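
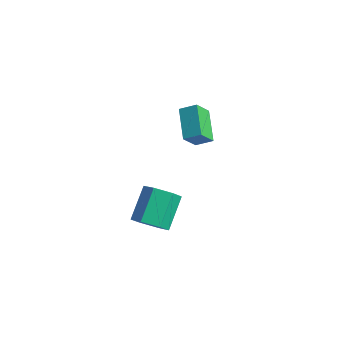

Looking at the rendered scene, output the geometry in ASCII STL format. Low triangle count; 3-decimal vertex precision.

solid 
facet normal 0.261 -0.753 -0.604
outer loop
vertex 3.043 -3.531 2.112
vertex 2.247 -3.391 1.594
vertex 3.055 -2.927 1.365
endloop
endfacet
facet normal 0.965 0.195 0.173
outer loop
vertex 3.043 -3.531 2.112
vertex 3.055 -2.927 1.365
vertex 2.53 -2.049 3.303
endloop
endfacet
facet normal 0.965 0.195 0.173
outer loop
vertex 2.53 -2.049 3.303
vertex 3.055 -2.927 1.365
vertex 2.542 -1.445 2.557
endloop
endfacet
facet normal -0.260 0.752 0.605
outer loop
vertex 2.53 -2.049 3.303
vertex 2.542 -1.445 2.557
vertex 1.733 -1.909 2.786
endloop
endfacet
facet normal 0.261 -0.752 -0.605
outer loop
vertex 3.055 -2.927 1.365
vertex 2.247 -3.391 1.594
vertex 2.259 -2.787 0.848
endloop
endfacet
facet normal 0.494 0.642 -0.586
outer loop
vertex 3.055 -2.927 1.365
vertex 2.259 -2.787 0.848
vertex 2.542 -1.445 2.557
endloop
endfacet
facet normal 0.494 0.642 -0.586
outer loop
vertex 2.542 -1.445 2.557
vertex 2.259 -2.787 0.848
vertex 1.746 -1.305 2.04
endloop
endfacet
facet normal -0.260 0.753 0.605
outer loop
vertex 2.542 -1.445 2.557
vertex 1.746 -1.305 2.04
vertex 1.733 -1.909 2.786
endloop
endfacet
facet normal 0.260 -0.752 -0.605
outer loop
vertex 2.259 -2.787 0.848
vertex 2.247 -3.391 1.594
vertex 1.45 -3.251 1.077
endloop
endfacet
facet normal -0.472 0.448 -0.760
outer loop
vertex 2.259 -2.787 0.848
vertex 1.45 -3.251 1.077
vertex 1.746 -1.305 2.04
endloop
endfacet
facet normal -0.471 0.448 -0.760
outer loop
vertex 1.746 -1.305 2.04
vertex 1.45 -3.251 1.077
vertex 0.937 -1.769 2.268
endloop
endfacet
facet normal -0.261 0.752 0.605
outer loop
vertex 1.746 -1.305 2.04
vertex 0.937 -1.769 2.268
vertex 1.733 -1.909 2.786
endloop
endfacet
facet normal 0.260 -0.752 -0.605
outer loop
vertex 1.45 -3.251 1.077
vertex 2.247 -3.391 1.594
vertex 1.438 -3.855 1.823
endloop
endfacet
facet normal -0.965 -0.195 -0.173
outer loop
vertex 1.45 -3.251 1.077
vertex 1.438 -3.855 1.823
vertex 0.937 -1.769 2.268
endloop
endfacet
facet normal -0.965 -0.195 -0.173
outer loop
vertex 0.937 -1.769 2.268
vertex 1.438 -3.855 1.823
vertex 0.925 -2.373 3.015
endloop
endfacet
facet normal -0.261 0.753 0.604
outer loop
vertex 0.937 -1.769 2.268
vertex 0.925 -2.373 3.015
vertex 1.733 -1.909 2.786
endloop
endfacet
facet normal 0.260 -0.753 -0.605
outer loop
vertex 1.438 -3.855 1.823
vertex 2.247 -3.391 1.594
vertex 2.234 -3.995 2.34
endloop
endfacet
facet normal -0.494 -0.642 0.586
outer loop
vertex 1.438 -3.855 1.823
vertex 2.234 -3.995 2.34
vertex 0.925 -2.373 3.015
endloop
endfacet
facet normal -0.494 -0.642 0.586
outer loop
vertex 0.925 -2.373 3.015
vertex 2.234 -3.995 2.34
vertex 1.721 -2.513 3.532
endloop
endfacet
facet normal -0.261 0.752 0.605
outer loop
vertex 0.925 -2.373 3.015
vertex 1.721 -2.513 3.532
vertex 1.733 -1.909 2.786
endloop
endfacet
facet normal 0.261 -0.752 -0.605
outer loop
vertex 2.234 -3.995 2.34
vertex 2.247 -3.391 1.594
vertex 3.043 -3.531 2.112
endloop
endfacet
facet normal 0.471 -0.448 0.760
outer loop
vertex 2.234 -3.995 2.34
vertex 3.043 -3.531 2.112
vertex 1.721 -2.513 3.532
endloop
endfacet
facet normal 0.472 -0.447 0.760
outer loop
vertex 1.721 -2.513 3.532
vertex 3.043 -3.531 2.112
vertex 2.53 -2.049 3.303
endloop
endfacet
facet normal -0.260 0.752 0.605
outer loop
vertex 1.721 -2.513 3.532
vertex 2.53 -2.049 3.303
vertex 1.733 -1.909 2.786
endloop
endfacet
facet normal -0.726 -0.511 -0.459
outer loop
vertex -0.205 1.738 2.926
vertex -1.513 2.88 3.723
vertex -0.121 2.584 1.852
endloop
endfacet
facet normal 0.685 -0.598 -0.417
outer loop
vertex 0.613 3.1 2.317
vertex -0.205 1.738 2.926
vertex -0.121 2.584 1.852
endloop
endfacet
facet normal -0.727 -0.511 -0.460
outer loop
vertex -0.121 2.584 1.852
vertex -1.513 2.88 3.723
vertex -1.428 3.726 2.649
endloop
endfacet
facet normal 0.062 0.618 -0.784
outer loop
vertex -1.428 3.726 2.649
vertex 0.613 3.1 2.317
vertex -0.121 2.584 1.852
endloop
endfacet
facet normal -0.062 -0.618 0.784
outer loop
vertex -0.205 1.738 2.926
vertex -0.779 3.396 4.188
vertex -1.513 2.88 3.723
endloop
endfacet
facet normal 0.685 -0.598 -0.417
outer loop
vertex 0.528 2.254 3.391
vertex -0.205 1.738 2.926
vertex 0.613 3.1 2.317
endloop
endfacet
facet normal -0.062 -0.618 0.784
outer loop
vertex 0.528 2.254 3.391
vertex -0.779 3.396 4.188
vertex -0.205 1.738 2.926
endloop
endfacet
facet normal -0.685 0.598 0.417
outer loop
vertex -1.513 2.88 3.723
vertex -0.779 3.396 4.188
vertex -1.428 3.726 2.649
endloop
endfacet
facet normal 0.062 0.618 -0.784
outer loop
vertex -0.695 4.242 3.114
vertex 0.613 3.1 2.317
vertex -1.428 3.726 2.649
endloop
endfacet
facet normal -0.685 0.597 0.417
outer loop
vertex -1.428 3.726 2.649
vertex -0.779 3.396 4.188
vertex -0.695 4.242 3.114
endloop
endfacet
facet normal 0.726 0.511 0.460
outer loop
vertex -0.695 4.242 3.114
vertex 0.528 2.254 3.391
vertex 0.613 3.1 2.317
endloop
endfacet
facet normal 0.727 0.511 0.459
outer loop
vertex -0.779 3.396 4.188
vertex 0.528 2.254 3.391
vertex -0.695 4.242 3.114
endloop
endfacet

endsolid


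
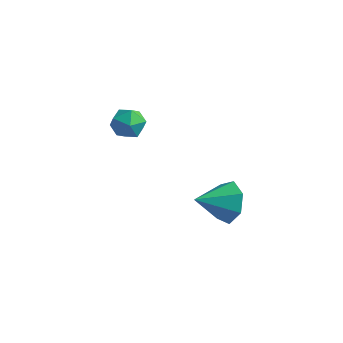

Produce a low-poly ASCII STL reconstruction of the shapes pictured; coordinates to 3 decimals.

solid 
facet normal -0.955 0.272 -0.119
outer loop
vertex -1.843 -0.323 -0.853
vertex -2.047 -0.987 -0.733
vertex -1.985 -0.535 -0.196
endloop
endfacet
facet normal -0.567 0.812 0.139
outer loop
vertex -1.843 -0.323 -0.853
vertex -1.985 -0.535 -0.196
vertex -1.427 -0.124 -0.32
endloop
endfacet
facet normal -0.039 0.946 -0.323
outer loop
vertex -1.843 -0.323 -0.853
vertex -1.427 -0.124 -0.32
vertex -1.143 -0.322 -0.934
endloop
endfacet
facet normal -0.101 0.487 -0.868
outer loop
vertex -1.843 -0.323 -0.853
vertex -1.143 -0.322 -0.934
vertex -1.526 -0.856 -1.189
endloop
endfacet
facet normal -0.667 0.071 -0.742
outer loop
vertex -1.843 -0.323 -0.853
vertex -1.526 -0.856 -1.189
vertex -2.047 -0.987 -0.733
endloop
endfacet
facet normal -0.274 0.599 0.753
outer loop
vertex -1.427 -0.124 -0.32
vertex -1.985 -0.535 -0.196
vertex -1.374 -0.664 0.129
endloop
endfacet
facet normal -0.901 -0.275 0.335
outer loop
vertex -1.985 -0.535 -0.196
vertex -2.047 -0.987 -0.733
vertex -1.757 -1.198 -0.126
endloop
endfacet
facet normal -0.436 -0.600 -0.671
outer loop
vertex -2.047 -0.987 -0.733
vertex -1.526 -0.856 -1.189
vertex -1.473 -1.396 -0.74
endloop
endfacet
facet normal 0.480 0.073 -0.874
outer loop
vertex -1.526 -0.856 -1.189
vertex -1.143 -0.322 -0.934
vertex -0.915 -0.985 -0.864
endloop
endfacet
facet normal 0.580 0.814 0.006
outer loop
vertex -1.143 -0.322 -0.934
vertex -1.427 -0.124 -0.32
vertex -0.853 -0.533 -0.327
endloop
endfacet
facet normal 0.101 -0.487 0.868
outer loop
vertex -1.057 -1.197 -0.207
vertex -1.374 -0.664 0.129
vertex -1.757 -1.198 -0.126
endloop
endfacet
facet normal 0.039 -0.946 0.323
outer loop
vertex -1.057 -1.197 -0.207
vertex -1.757 -1.198 -0.126
vertex -1.473 -1.396 -0.74
endloop
endfacet
facet normal 0.567 -0.812 -0.139
outer loop
vertex -1.057 -1.197 -0.207
vertex -1.473 -1.396 -0.74
vertex -0.915 -0.985 -0.864
endloop
endfacet
facet normal 0.955 -0.272 0.119
outer loop
vertex -1.057 -1.197 -0.207
vertex -0.915 -0.985 -0.864
vertex -0.853 -0.533 -0.327
endloop
endfacet
facet normal 0.667 -0.071 0.742
outer loop
vertex -1.057 -1.197 -0.207
vertex -0.853 -0.533 -0.327
vertex -1.374 -0.664 0.129
endloop
endfacet
facet normal -0.480 -0.073 0.874
outer loop
vertex -1.757 -1.198 -0.126
vertex -1.374 -0.664 0.129
vertex -1.985 -0.535 -0.196
endloop
endfacet
facet normal -0.580 -0.814 -0.006
outer loop
vertex -1.473 -1.396 -0.74
vertex -1.757 -1.198 -0.126
vertex -2.047 -0.987 -0.733
endloop
endfacet
facet normal 0.274 -0.599 -0.753
outer loop
vertex -0.915 -0.985 -0.864
vertex -1.473 -1.396 -0.74
vertex -1.526 -0.856 -1.189
endloop
endfacet
facet normal 0.901 0.275 -0.335
outer loop
vertex -0.853 -0.533 -0.327
vertex -0.915 -0.985 -0.864
vertex -1.143 -0.322 -0.934
endloop
endfacet
facet normal 0.436 0.600 0.671
outer loop
vertex -1.374 -0.664 0.129
vertex -0.853 -0.533 -0.327
vertex -1.427 -0.124 -0.32
endloop
endfacet
facet normal 0.483 0.769 -0.418
outer loop
vertex 3.331 -1.038 -1.815
vertex 2.789 -1.067 -2.494
vertex 2.708 -0.615 -1.756
endloop
endfacet
facet normal 0.014 -0.118 0.993
outer loop
vertex 3.331 -1.038 -1.815
vertex 2.708 -0.615 -1.756
vertex 2.131 -2.113 -1.926
endloop
endfacet
facet normal 0.483 0.769 -0.418
outer loop
vertex 2.708 -0.615 -1.756
vertex 2.789 -1.067 -2.494
vertex 2.146 -0.532 -2.253
endloop
endfacet
facet normal -0.640 0.161 0.751
outer loop
vertex 2.708 -0.615 -1.756
vertex 2.146 -0.532 -2.253
vertex 2.131 -2.113 -1.926
endloop
endfacet
facet normal 0.483 0.769 -0.418
outer loop
vertex 2.146 -0.532 -2.253
vertex 2.789 -1.067 -2.494
vertex 2.068 -0.852 -2.932
endloop
endfacet
facet normal -0.995 0.030 0.100
outer loop
vertex 2.146 -0.532 -2.253
vertex 2.068 -0.852 -2.932
vertex 2.131 -2.113 -1.926
endloop
endfacet
facet normal 0.483 0.769 -0.418
outer loop
vertex 2.068 -0.852 -2.932
vertex 2.789 -1.067 -2.494
vertex 2.532 -1.334 -3.282
endloop
endfacet
facet normal -0.782 -0.412 -0.468
outer loop
vertex 2.068 -0.852 -2.932
vertex 2.532 -1.334 -3.282
vertex 2.131 -2.113 -1.926
endloop
endfacet
facet normal 0.483 0.769 -0.418
outer loop
vertex 2.532 -1.334 -3.282
vertex 2.789 -1.067 -2.494
vertex 3.19 -1.615 -3.038
endloop
endfacet
facet normal -0.161 -0.834 -0.527
outer loop
vertex 2.532 -1.334 -3.282
vertex 3.19 -1.615 -3.038
vertex 2.131 -2.113 -1.926
endloop
endfacet
facet normal 0.483 0.769 -0.418
outer loop
vertex 3.19 -1.615 -3.038
vertex 2.789 -1.067 -2.494
vertex 3.545 -1.483 -2.385
endloop
endfacet
facet normal 0.398 -0.917 -0.031
outer loop
vertex 3.19 -1.615 -3.038
vertex 3.545 -1.483 -2.385
vertex 2.131 -2.113 -1.926
endloop
endfacet
facet normal 0.483 0.769 -0.419
outer loop
vertex 3.545 -1.483 -2.385
vertex 2.789 -1.067 -2.494
vertex 3.331 -1.038 -1.815
endloop
endfacet
facet normal 0.476 -0.598 0.645
outer loop
vertex 3.545 -1.483 -2.385
vertex 3.331 -1.038 -1.815
vertex 2.131 -2.113 -1.926
endloop
endfacet

endsolid


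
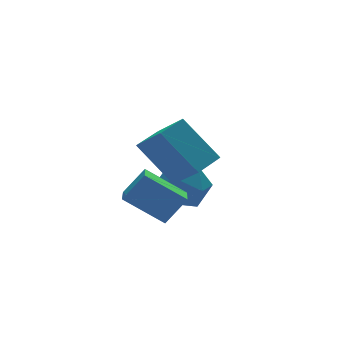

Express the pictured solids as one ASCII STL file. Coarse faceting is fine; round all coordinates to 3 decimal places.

solid 
facet normal -0.895 -0.398 -0.200
outer loop
vertex -1.622 -1.029 1.83
vertex -1.945 0.22 0.786
vertex -0.752 -2.166 0.2
endloop
endfacet
facet normal 0.195 -0.753 0.629
outer loop
vertex 0.385 -1.66 0.454
vertex -1.622 -1.029 1.83
vertex -0.752 -2.166 0.2
endloop
endfacet
facet normal -0.895 -0.398 -0.200
outer loop
vertex -0.752 -2.166 0.2
vertex -1.945 0.22 0.786
vertex -1.075 -0.917 -0.844
endloop
endfacet
facet normal 0.401 -0.524 -0.751
outer loop
vertex -1.075 -0.917 -0.844
vertex 0.385 -1.66 0.454
vertex -0.752 -2.166 0.2
endloop
endfacet
facet normal -0.401 0.524 0.751
outer loop
vertex -1.622 -1.029 1.83
vertex -0.808 0.726 1.04
vertex -1.945 0.22 0.786
endloop
endfacet
facet normal 0.195 -0.753 0.629
outer loop
vertex -0.485 -0.523 2.084
vertex -1.622 -1.029 1.83
vertex 0.385 -1.66 0.454
endloop
endfacet
facet normal -0.401 0.524 0.751
outer loop
vertex -0.485 -0.523 2.084
vertex -0.808 0.726 1.04
vertex -1.622 -1.029 1.83
endloop
endfacet
facet normal -0.195 0.753 -0.629
outer loop
vertex -1.945 0.22 0.786
vertex -0.808 0.726 1.04
vertex -1.075 -0.917 -0.844
endloop
endfacet
facet normal 0.401 -0.524 -0.751
outer loop
vertex 0.062 -0.411 -0.59
vertex 0.385 -1.66 0.454
vertex -1.075 -0.917 -0.844
endloop
endfacet
facet normal -0.195 0.753 -0.629
outer loop
vertex -1.075 -0.917 -0.844
vertex -0.808 0.726 1.04
vertex 0.062 -0.411 -0.59
endloop
endfacet
facet normal 0.895 0.398 0.200
outer loop
vertex 0.062 -0.411 -0.59
vertex -0.485 -0.523 2.084
vertex 0.385 -1.66 0.454
endloop
endfacet
facet normal 0.895 0.398 0.200
outer loop
vertex -0.808 0.726 1.04
vertex -0.485 -0.523 2.084
vertex 0.062 -0.411 -0.59
endloop
endfacet
facet normal -0.620 0.087 -0.780
outer loop
vertex -2.43 0.406 -1.879
vertex -1.745 1.716 -2.277
vertex -1.212 -0.558 -2.956
endloop
endfacet
facet normal -0.448 -0.856 0.260
outer loop
vertex -0.375 -0.676 -1.903
vertex -2.43 0.406 -1.879
vertex -1.212 -0.558 -2.956
endloop
endfacet
facet normal -0.620 0.087 -0.780
outer loop
vertex -1.212 -0.558 -2.956
vertex -1.745 1.716 -2.277
vertex -0.527 0.752 -3.354
endloop
endfacet
facet normal 0.645 -0.510 -0.570
outer loop
vertex -0.527 0.752 -3.354
vertex -0.375 -0.676 -1.903
vertex -1.212 -0.558 -2.956
endloop
endfacet
facet normal -0.645 0.510 0.570
outer loop
vertex -2.43 0.406 -1.879
vertex -0.908 1.598 -1.224
vertex -1.745 1.716 -2.277
endloop
endfacet
facet normal -0.448 -0.856 0.260
outer loop
vertex -1.593 0.288 -0.826
vertex -2.43 0.406 -1.879
vertex -0.375 -0.676 -1.903
endloop
endfacet
facet normal -0.645 0.510 0.570
outer loop
vertex -1.593 0.288 -0.826
vertex -0.908 1.598 -1.224
vertex -2.43 0.406 -1.879
endloop
endfacet
facet normal 0.448 0.856 -0.260
outer loop
vertex -1.745 1.716 -2.277
vertex -0.908 1.598 -1.224
vertex -0.527 0.752 -3.354
endloop
endfacet
facet normal 0.645 -0.510 -0.570
outer loop
vertex 0.31 0.634 -2.301
vertex -0.375 -0.676 -1.903
vertex -0.527 0.752 -3.354
endloop
endfacet
facet normal 0.448 0.856 -0.260
outer loop
vertex -0.527 0.752 -3.354
vertex -0.908 1.598 -1.224
vertex 0.31 0.634 -2.301
endloop
endfacet
facet normal 0.620 -0.087 0.780
outer loop
vertex 0.31 0.634 -2.301
vertex -1.593 0.288 -0.826
vertex -0.375 -0.676 -1.903
endloop
endfacet
facet normal 0.620 -0.087 0.780
outer loop
vertex -0.908 1.598 -1.224
vertex -1.593 0.288 -0.826
vertex 0.31 0.634 -2.301
endloop
endfacet
facet normal -0.742 0.130 0.657
outer loop
vertex 0.098 2.888 -2.918
vertex 0.555 2.019 -2.23
vertex 0.899 3.155 -2.066
endloop
endfacet
facet normal -0.590 0.740 0.322
outer loop
vertex 0.098 2.888 -2.918
vertex 0.899 3.155 -2.066
vertex 0.97 3.68 -3.142
endloop
endfacet
facet normal -0.674 0.634 -0.380
outer loop
vertex 0.098 2.888 -2.918
vertex 0.97 3.68 -3.142
vertex 0.671 2.867 -3.97
endloop
endfacet
facet normal -0.878 -0.042 -0.477
outer loop
vertex 0.098 2.888 -2.918
vertex 0.671 2.867 -3.97
vertex 0.414 1.841 -3.407
endloop
endfacet
facet normal -0.921 -0.354 0.164
outer loop
vertex 0.098 2.888 -2.918
vertex 0.414 1.841 -3.407
vertex 0.555 2.019 -2.23
endloop
endfacet
facet normal 0.098 0.892 0.442
outer loop
vertex 0.97 3.68 -3.142
vertex 0.899 3.155 -2.066
vertex 1.966 3.299 -2.593
endloop
endfacet
facet normal -0.149 -0.097 0.984
outer loop
vertex 0.899 3.155 -2.066
vertex 0.555 2.019 -2.23
vertex 1.709 2.273 -2.03
endloop
endfacet
facet normal -0.439 -0.879 0.186
outer loop
vertex 0.555 2.019 -2.23
vertex 0.414 1.841 -3.407
vertex 1.41 1.46 -2.858
endloop
endfacet
facet normal -0.370 -0.374 -0.851
outer loop
vertex 0.414 1.841 -3.407
vertex 0.671 2.867 -3.97
vertex 1.481 1.985 -3.934
endloop
endfacet
facet normal -0.038 0.720 -0.693
outer loop
vertex 0.671 2.867 -3.97
vertex 0.97 3.68 -3.142
vertex 1.825 3.121 -3.77
endloop
endfacet
facet normal 0.878 0.042 0.477
outer loop
vertex 2.282 2.252 -3.082
vertex 1.966 3.299 -2.593
vertex 1.709 2.273 -2.03
endloop
endfacet
facet normal 0.674 -0.634 0.380
outer loop
vertex 2.282 2.252 -3.082
vertex 1.709 2.273 -2.03
vertex 1.41 1.46 -2.858
endloop
endfacet
facet normal 0.590 -0.740 -0.322
outer loop
vertex 2.282 2.252 -3.082
vertex 1.41 1.46 -2.858
vertex 1.481 1.985 -3.934
endloop
endfacet
facet normal 0.742 -0.130 -0.657
outer loop
vertex 2.282 2.252 -3.082
vertex 1.481 1.985 -3.934
vertex 1.825 3.121 -3.77
endloop
endfacet
facet normal 0.921 0.354 -0.164
outer loop
vertex 2.282 2.252 -3.082
vertex 1.825 3.121 -3.77
vertex 1.966 3.299 -2.593
endloop
endfacet
facet normal 0.370 0.374 0.851
outer loop
vertex 1.709 2.273 -2.03
vertex 1.966 3.299 -2.593
vertex 0.899 3.155 -2.066
endloop
endfacet
facet normal 0.038 -0.720 0.693
outer loop
vertex 1.41 1.46 -2.858
vertex 1.709 2.273 -2.03
vertex 0.555 2.019 -2.23
endloop
endfacet
facet normal -0.098 -0.892 -0.442
outer loop
vertex 1.481 1.985 -3.934
vertex 1.41 1.46 -2.858
vertex 0.414 1.841 -3.407
endloop
endfacet
facet normal 0.149 0.097 -0.984
outer loop
vertex 1.825 3.121 -3.77
vertex 1.481 1.985 -3.934
vertex 0.671 2.867 -3.97
endloop
endfacet
facet normal 0.439 0.879 -0.186
outer loop
vertex 1.966 3.299 -2.593
vertex 1.825 3.121 -3.77
vertex 0.97 3.68 -3.142
endloop
endfacet

endsolid


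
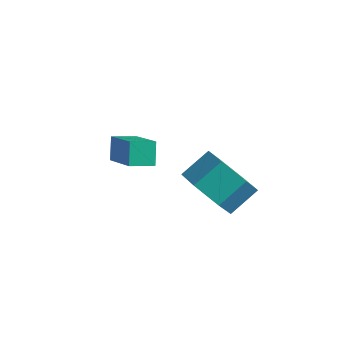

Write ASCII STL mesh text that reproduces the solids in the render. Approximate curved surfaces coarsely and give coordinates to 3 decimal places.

solid 
facet normal -0.244 -0.788 -0.565
outer loop
vertex 0.569 1.858 3.226
vertex -0.269 2.311 2.957
vertex 0.555 2.438 2.424
endloop
endfacet
facet normal 0.970 -0.190 -0.154
outer loop
vertex 0.569 1.858 3.226
vertex 0.555 2.438 2.424
vertex 0.847 2.755 3.871
endloop
endfacet
facet normal 0.970 -0.191 -0.154
outer loop
vertex 0.847 2.755 3.871
vertex 0.555 2.438 2.424
vertex 0.834 3.336 3.07
endloop
endfacet
facet normal 0.245 0.787 0.567
outer loop
vertex 0.847 2.755 3.871
vertex 0.834 3.336 3.07
vertex 0.009 3.209 3.603
endloop
endfacet
facet normal -0.245 -0.787 -0.566
outer loop
vertex 0.555 2.438 2.424
vertex -0.269 2.311 2.957
vertex -0.283 2.892 2.156
endloop
endfacet
facet normal 0.473 0.413 -0.778
outer loop
vertex 0.555 2.438 2.424
vertex -0.283 2.892 2.156
vertex 0.834 3.336 3.07
endloop
endfacet
facet normal 0.473 0.413 -0.778
outer loop
vertex 0.834 3.336 3.07
vertex -0.283 2.892 2.156
vertex -0.004 3.789 2.801
endloop
endfacet
facet normal 0.244 0.788 0.566
outer loop
vertex 0.834 3.336 3.07
vertex -0.004 3.789 2.801
vertex 0.009 3.209 3.603
endloop
endfacet
facet normal -0.245 -0.787 -0.566
outer loop
vertex -0.283 2.892 2.156
vertex -0.269 2.311 2.957
vertex -1.107 2.765 2.689
endloop
endfacet
facet normal -0.497 0.603 -0.624
outer loop
vertex -0.283 2.892 2.156
vertex -1.107 2.765 2.689
vertex -0.004 3.789 2.801
endloop
endfacet
facet normal -0.496 0.603 -0.625
outer loop
vertex -0.004 3.789 2.801
vertex -1.107 2.765 2.689
vertex -0.829 3.662 3.334
endloop
endfacet
facet normal 0.244 0.788 0.566
outer loop
vertex -0.004 3.789 2.801
vertex -0.829 3.662 3.334
vertex 0.009 3.209 3.603
endloop
endfacet
facet normal -0.245 -0.787 -0.567
outer loop
vertex -1.107 2.765 2.689
vertex -0.269 2.311 2.957
vertex -1.094 2.184 3.49
endloop
endfacet
facet normal -0.970 0.190 0.154
outer loop
vertex -1.107 2.765 2.689
vertex -1.094 2.184 3.49
vertex -0.829 3.662 3.334
endloop
endfacet
facet normal -0.970 0.190 0.154
outer loop
vertex -0.829 3.662 3.334
vertex -1.094 2.184 3.49
vertex -0.815 3.082 4.136
endloop
endfacet
facet normal 0.244 0.788 0.565
outer loop
vertex -0.829 3.662 3.334
vertex -0.815 3.082 4.136
vertex 0.009 3.209 3.603
endloop
endfacet
facet normal -0.244 -0.788 -0.566
outer loop
vertex -1.094 2.184 3.49
vertex -0.269 2.311 2.957
vertex -0.256 1.731 3.759
endloop
endfacet
facet normal -0.473 -0.413 0.778
outer loop
vertex -1.094 2.184 3.49
vertex -0.256 1.731 3.759
vertex -0.815 3.082 4.136
endloop
endfacet
facet normal -0.473 -0.413 0.779
outer loop
vertex -0.815 3.082 4.136
vertex -0.256 1.731 3.759
vertex 0.023 2.628 4.404
endloop
endfacet
facet normal 0.245 0.787 0.566
outer loop
vertex -0.815 3.082 4.136
vertex 0.023 2.628 4.404
vertex 0.009 3.209 3.603
endloop
endfacet
facet normal -0.244 -0.788 -0.566
outer loop
vertex -0.256 1.731 3.759
vertex -0.269 2.311 2.957
vertex 0.569 1.858 3.226
endloop
endfacet
facet normal 0.496 -0.603 0.624
outer loop
vertex -0.256 1.731 3.759
vertex 0.569 1.858 3.226
vertex 0.023 2.628 4.404
endloop
endfacet
facet normal 0.497 -0.603 0.624
outer loop
vertex 0.023 2.628 4.404
vertex 0.569 1.858 3.226
vertex 0.847 2.755 3.871
endloop
endfacet
facet normal 0.245 0.787 0.566
outer loop
vertex 0.023 2.628 4.404
vertex 0.847 2.755 3.871
vertex 0.009 3.209 3.603
endloop
endfacet
facet normal -0.755 0.392 -0.525
outer loop
vertex -4.096 2.473 3.43
vertex -3.642 3.123 3.263
vertex -3.803 2.086 2.72
endloop
endfacet
facet normal -0.560 -0.802 0.206
outer loop
vertex -2.398 1.357 3.697
vertex -4.096 2.473 3.43
vertex -3.803 2.086 2.72
endloop
endfacet
facet normal -0.755 0.392 -0.525
outer loop
vertex -3.803 2.086 2.72
vertex -3.642 3.123 3.263
vertex -3.349 2.736 2.553
endloop
endfacet
facet normal 0.341 -0.450 -0.826
outer loop
vertex -3.349 2.736 2.553
vertex -2.398 1.357 3.697
vertex -3.803 2.086 2.72
endloop
endfacet
facet normal -0.341 0.450 0.826
outer loop
vertex -4.096 2.473 3.43
vertex -2.237 2.394 4.24
vertex -3.642 3.123 3.263
endloop
endfacet
facet normal -0.560 -0.802 0.206
outer loop
vertex -2.691 1.744 4.407
vertex -4.096 2.473 3.43
vertex -2.398 1.357 3.697
endloop
endfacet
facet normal -0.341 0.450 0.826
outer loop
vertex -2.691 1.744 4.407
vertex -2.237 2.394 4.24
vertex -4.096 2.473 3.43
endloop
endfacet
facet normal 0.560 0.802 -0.206
outer loop
vertex -3.642 3.123 3.263
vertex -2.237 2.394 4.24
vertex -3.349 2.736 2.553
endloop
endfacet
facet normal 0.341 -0.450 -0.826
outer loop
vertex -1.944 2.007 3.53
vertex -2.398 1.357 3.697
vertex -3.349 2.736 2.553
endloop
endfacet
facet normal 0.560 0.802 -0.206
outer loop
vertex -3.349 2.736 2.553
vertex -2.237 2.394 4.24
vertex -1.944 2.007 3.53
endloop
endfacet
facet normal 0.755 -0.392 0.525
outer loop
vertex -1.944 2.007 3.53
vertex -2.691 1.744 4.407
vertex -2.398 1.357 3.697
endloop
endfacet
facet normal 0.755 -0.392 0.525
outer loop
vertex -2.237 2.394 4.24
vertex -2.691 1.744 4.407
vertex -1.944 2.007 3.53
endloop
endfacet

endsolid


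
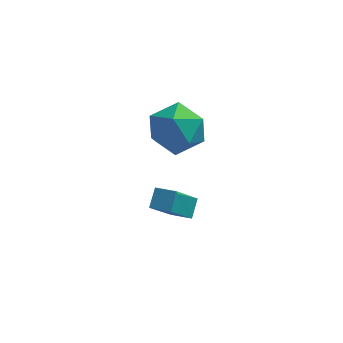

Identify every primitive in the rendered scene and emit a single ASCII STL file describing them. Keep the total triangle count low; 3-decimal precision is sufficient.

solid 
facet normal -0.922 0.378 -0.079
outer loop
vertex -0.901 -0.749 0.022
vertex -1.266 -1.754 -0.52
vertex -1.33 -1.66 0.673
endloop
endfacet
facet normal -0.591 0.634 0.498
outer loop
vertex -0.901 -0.749 0.022
vertex -1.33 -1.66 0.673
vertex -0.365 -1.056 1.049
endloop
endfacet
facet normal 0.008 0.959 0.283
outer loop
vertex -0.901 -0.749 0.022
vertex -0.365 -1.056 1.049
vertex 0.295 -0.778 0.088
endloop
endfacet
facet normal 0.045 0.903 -0.427
outer loop
vertex -0.901 -0.749 0.022
vertex 0.295 -0.778 0.088
vertex -0.262 -1.209 -0.882
endloop
endfacet
facet normal -0.530 0.544 -0.651
outer loop
vertex -0.901 -0.749 0.022
vertex -0.262 -1.209 -0.882
vertex -1.266 -1.754 -0.52
endloop
endfacet
facet normal -0.406 0.082 0.910
outer loop
vertex -0.365 -1.056 1.049
vertex -1.33 -1.66 0.673
vertex -0.398 -2.251 1.142
endloop
endfacet
facet normal -0.942 -0.334 -0.024
outer loop
vertex -1.33 -1.66 0.673
vertex -1.266 -1.754 -0.52
vertex -0.955 -2.682 0.172
endloop
endfacet
facet normal -0.307 -0.065 -0.950
outer loop
vertex -1.266 -1.754 -0.52
vertex -0.262 -1.209 -0.882
vertex -0.295 -2.404 -0.789
endloop
endfacet
facet normal 0.623 0.517 -0.587
outer loop
vertex -0.262 -1.209 -0.882
vertex 0.295 -0.778 0.088
vertex 0.67 -1.8 -0.413
endloop
endfacet
facet normal 0.562 0.607 0.562
outer loop
vertex 0.295 -0.778 0.088
vertex -0.365 -1.056 1.049
vertex 0.606 -1.706 0.78
endloop
endfacet
facet normal -0.045 -0.903 0.427
outer loop
vertex 0.241 -2.711 0.238
vertex -0.398 -2.251 1.142
vertex -0.955 -2.682 0.172
endloop
endfacet
facet normal -0.008 -0.959 -0.283
outer loop
vertex 0.241 -2.711 0.238
vertex -0.955 -2.682 0.172
vertex -0.295 -2.404 -0.789
endloop
endfacet
facet normal 0.591 -0.634 -0.498
outer loop
vertex 0.241 -2.711 0.238
vertex -0.295 -2.404 -0.789
vertex 0.67 -1.8 -0.413
endloop
endfacet
facet normal 0.922 -0.378 0.079
outer loop
vertex 0.241 -2.711 0.238
vertex 0.67 -1.8 -0.413
vertex 0.606 -1.706 0.78
endloop
endfacet
facet normal 0.530 -0.544 0.651
outer loop
vertex 0.241 -2.711 0.238
vertex 0.606 -1.706 0.78
vertex -0.398 -2.251 1.142
endloop
endfacet
facet normal -0.623 -0.517 0.587
outer loop
vertex -0.955 -2.682 0.172
vertex -0.398 -2.251 1.142
vertex -1.33 -1.66 0.673
endloop
endfacet
facet normal -0.562 -0.607 -0.562
outer loop
vertex -0.295 -2.404 -0.789
vertex -0.955 -2.682 0.172
vertex -1.266 -1.754 -0.52
endloop
endfacet
facet normal 0.406 -0.082 -0.910
outer loop
vertex 0.67 -1.8 -0.413
vertex -0.295 -2.404 -0.789
vertex -0.262 -1.209 -0.882
endloop
endfacet
facet normal 0.942 0.334 0.024
outer loop
vertex 0.606 -1.706 0.78
vertex 0.67 -1.8 -0.413
vertex 0.295 -0.778 0.088
endloop
endfacet
facet normal 0.307 0.065 0.950
outer loop
vertex -0.398 -2.251 1.142
vertex 0.606 -1.706 0.78
vertex -0.365 -1.056 1.049
endloop
endfacet
facet normal -0.930 0.316 -0.186
outer loop
vertex -1.063 -2.244 -2.992
vertex -0.427 -1.195 -4.39
vertex -1.181 -2.923 -3.555
endloop
endfacet
facet normal -0.342 -0.564 0.752
outer loop
vertex -0.353 -3.205 -3.39
vertex -1.063 -2.244 -2.992
vertex -1.181 -2.923 -3.555
endloop
endfacet
facet normal -0.930 0.316 -0.186
outer loop
vertex -1.181 -2.923 -3.555
vertex -0.427 -1.195 -4.39
vertex -0.545 -1.874 -4.953
endloop
endfacet
facet normal -0.134 -0.763 -0.633
outer loop
vertex -0.545 -1.874 -4.953
vertex -0.353 -3.205 -3.39
vertex -1.181 -2.923 -3.555
endloop
endfacet
facet normal 0.134 0.763 0.633
outer loop
vertex -1.063 -2.244 -2.992
vertex 0.401 -1.477 -4.225
vertex -0.427 -1.195 -4.39
endloop
endfacet
facet normal -0.342 -0.564 0.752
outer loop
vertex -0.235 -2.526 -2.827
vertex -1.063 -2.244 -2.992
vertex -0.353 -3.205 -3.39
endloop
endfacet
facet normal 0.134 0.763 0.633
outer loop
vertex -0.235 -2.526 -2.827
vertex 0.401 -1.477 -4.225
vertex -1.063 -2.244 -2.992
endloop
endfacet
facet normal 0.342 0.564 -0.752
outer loop
vertex -0.427 -1.195 -4.39
vertex 0.401 -1.477 -4.225
vertex -0.545 -1.874 -4.953
endloop
endfacet
facet normal -0.134 -0.763 -0.633
outer loop
vertex 0.283 -2.156 -4.788
vertex -0.353 -3.205 -3.39
vertex -0.545 -1.874 -4.953
endloop
endfacet
facet normal 0.342 0.564 -0.752
outer loop
vertex -0.545 -1.874 -4.953
vertex 0.401 -1.477 -4.225
vertex 0.283 -2.156 -4.788
endloop
endfacet
facet normal 0.930 -0.316 0.186
outer loop
vertex 0.283 -2.156 -4.788
vertex -0.235 -2.526 -2.827
vertex -0.353 -3.205 -3.39
endloop
endfacet
facet normal 0.930 -0.316 0.186
outer loop
vertex 0.401 -1.477 -4.225
vertex -0.235 -2.526 -2.827
vertex 0.283 -2.156 -4.788
endloop
endfacet

endsolid


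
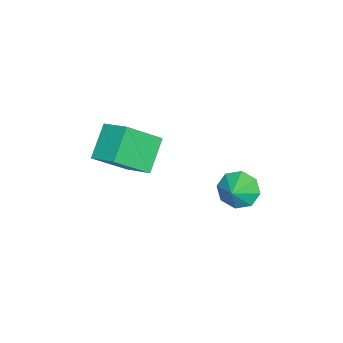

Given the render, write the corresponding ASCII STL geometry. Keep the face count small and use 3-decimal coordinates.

solid 
facet normal -0.842 -0.047 -0.538
outer loop
vertex 1.517 0.562 -3.121
vertex 1.103 1.194 -2.529
vertex 1.616 1.257 -3.337
endloop
endfacet
facet normal 0.934 -0.220 -0.281
outer loop
vertex 1.517 0.562 -3.121
vertex 1.616 1.257 -3.337
vertex 2.037 1.246 -1.931
endloop
endfacet
facet normal -0.842 -0.048 -0.538
outer loop
vertex 1.616 1.257 -3.337
vertex 1.103 1.194 -2.529
vertex 1.414 1.915 -3.08
endloop
endfacet
facet normal 0.889 0.376 -0.263
outer loop
vertex 1.616 1.257 -3.337
vertex 1.414 1.915 -3.08
vertex 2.037 1.246 -1.931
endloop
endfacet
facet normal -0.842 -0.048 -0.538
outer loop
vertex 1.414 1.915 -3.08
vertex 1.103 1.194 -2.529
vertex 1.03 2.15 -2.5
endloop
endfacet
facet normal 0.630 0.769 0.106
outer loop
vertex 1.414 1.915 -3.08
vertex 1.03 2.15 -2.5
vertex 2.037 1.246 -1.931
endloop
endfacet
facet normal -0.842 -0.048 -0.538
outer loop
vertex 1.03 2.15 -2.5
vertex 1.103 1.194 -2.529
vertex 0.688 1.825 -1.936
endloop
endfacet
facet normal 0.311 0.730 0.609
outer loop
vertex 1.03 2.15 -2.5
vertex 0.688 1.825 -1.936
vertex 2.037 1.246 -1.931
endloop
endfacet
facet normal -0.842 -0.048 -0.538
outer loop
vertex 0.688 1.825 -1.936
vertex 1.103 1.194 -2.529
vertex 0.59 1.13 -1.72
endloop
endfacet
facet normal 0.117 0.280 0.953
outer loop
vertex 0.688 1.825 -1.936
vertex 0.59 1.13 -1.72
vertex 2.037 1.246 -1.931
endloop
endfacet
facet normal -0.842 -0.047 -0.538
outer loop
vertex 0.59 1.13 -1.72
vertex 1.103 1.194 -2.529
vertex 0.791 0.472 -1.977
endloop
endfacet
facet normal 0.162 -0.316 0.935
outer loop
vertex 0.59 1.13 -1.72
vertex 0.791 0.472 -1.977
vertex 2.037 1.246 -1.931
endloop
endfacet
facet normal -0.841 -0.048 -0.538
outer loop
vertex 0.791 0.472 -1.977
vertex 1.103 1.194 -2.529
vertex 1.176 0.237 -2.558
endloop
endfacet
facet normal 0.420 -0.710 0.565
outer loop
vertex 0.791 0.472 -1.977
vertex 1.176 0.237 -2.558
vertex 2.037 1.246 -1.931
endloop
endfacet
facet normal -0.842 -0.048 -0.538
outer loop
vertex 1.176 0.237 -2.558
vertex 1.103 1.194 -2.529
vertex 1.517 0.562 -3.121
endloop
endfacet
facet normal 0.740 -0.670 0.062
outer loop
vertex 1.176 0.237 -2.558
vertex 1.517 0.562 -3.121
vertex 2.037 1.246 -1.931
endloop
endfacet
facet normal -0.527 0.566 -0.634
outer loop
vertex 0.259 -3.736 -1.308
vertex 0.809 -2.409 -0.581
vertex 1.674 -3.697 -2.451
endloop
endfacet
facet normal -0.342 -0.824 -0.451
outer loop
vertex 2.751 -4.851 -1.159
vertex 0.259 -3.736 -1.308
vertex 1.674 -3.697 -2.451
endloop
endfacet
facet normal -0.528 0.565 -0.634
outer loop
vertex 1.674 -3.697 -2.451
vertex 0.809 -2.409 -0.581
vertex 2.224 -2.369 -1.725
endloop
endfacet
facet normal 0.777 0.022 -0.629
outer loop
vertex 2.224 -2.369 -1.725
vertex 2.751 -4.851 -1.159
vertex 1.674 -3.697 -2.451
endloop
endfacet
facet normal -0.778 -0.022 0.628
outer loop
vertex 0.259 -3.736 -1.308
vertex 1.886 -3.563 0.711
vertex 0.809 -2.409 -0.581
endloop
endfacet
facet normal -0.342 -0.824 -0.452
outer loop
vertex 1.336 -4.891 -0.015
vertex 0.259 -3.736 -1.308
vertex 2.751 -4.851 -1.159
endloop
endfacet
facet normal -0.778 -0.022 0.628
outer loop
vertex 1.336 -4.891 -0.015
vertex 1.886 -3.563 0.711
vertex 0.259 -3.736 -1.308
endloop
endfacet
facet normal 0.342 0.824 0.451
outer loop
vertex 0.809 -2.409 -0.581
vertex 1.886 -3.563 0.711
vertex 2.224 -2.369 -1.725
endloop
endfacet
facet normal 0.778 0.022 -0.628
outer loop
vertex 3.301 -3.524 -0.432
vertex 2.751 -4.851 -1.159
vertex 2.224 -2.369 -1.725
endloop
endfacet
facet normal 0.342 0.824 0.451
outer loop
vertex 2.224 -2.369 -1.725
vertex 1.886 -3.563 0.711
vertex 3.301 -3.524 -0.432
endloop
endfacet
facet normal 0.528 -0.566 0.633
outer loop
vertex 3.301 -3.524 -0.432
vertex 1.336 -4.891 -0.015
vertex 2.751 -4.851 -1.159
endloop
endfacet
facet normal 0.528 -0.565 0.634
outer loop
vertex 1.886 -3.563 0.711
vertex 1.336 -4.891 -0.015
vertex 3.301 -3.524 -0.432
endloop
endfacet

endsolid


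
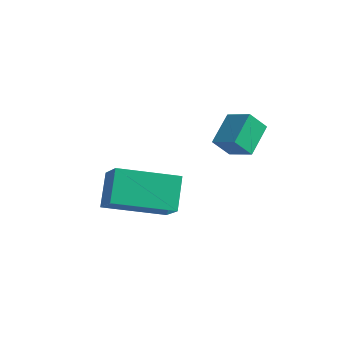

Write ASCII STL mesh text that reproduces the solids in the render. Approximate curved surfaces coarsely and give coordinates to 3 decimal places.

solid 
facet normal -0.690 -0.679 0.252
outer loop
vertex -1.484 -3.386 2.085
vertex -2.369 -2.818 1.191
vertex -1.034 -4.201 1.121
endloop
endfacet
facet normal 0.641 -0.412 0.648
outer loop
vertex 0.429 -2.762 0.589
vertex -1.484 -3.386 2.085
vertex -1.034 -4.201 1.121
endloop
endfacet
facet normal -0.690 -0.679 0.251
outer loop
vertex -1.034 -4.201 1.121
vertex -2.369 -2.818 1.191
vertex -1.919 -3.632 0.228
endloop
endfacet
facet normal 0.336 -0.608 -0.720
outer loop
vertex -1.919 -3.632 0.228
vertex 0.429 -2.762 0.589
vertex -1.034 -4.201 1.121
endloop
endfacet
facet normal -0.336 0.608 0.719
outer loop
vertex -1.484 -3.386 2.085
vertex -0.906 -1.379 0.659
vertex -2.369 -2.818 1.191
endloop
endfacet
facet normal 0.641 -0.412 0.648
outer loop
vertex -0.021 -1.948 1.552
vertex -1.484 -3.386 2.085
vertex 0.429 -2.762 0.589
endloop
endfacet
facet normal -0.335 0.608 0.720
outer loop
vertex -0.021 -1.948 1.552
vertex -0.906 -1.379 0.659
vertex -1.484 -3.386 2.085
endloop
endfacet
facet normal -0.641 0.412 -0.648
outer loop
vertex -2.369 -2.818 1.191
vertex -0.906 -1.379 0.659
vertex -1.919 -3.632 0.228
endloop
endfacet
facet normal 0.336 -0.608 -0.719
outer loop
vertex -0.456 -2.194 -0.305
vertex 0.429 -2.762 0.589
vertex -1.919 -3.632 0.228
endloop
endfacet
facet normal -0.641 0.412 -0.648
outer loop
vertex -1.919 -3.632 0.228
vertex -0.906 -1.379 0.659
vertex -0.456 -2.194 -0.305
endloop
endfacet
facet normal 0.690 0.679 -0.252
outer loop
vertex -0.456 -2.194 -0.305
vertex -0.021 -1.948 1.552
vertex 0.429 -2.762 0.589
endloop
endfacet
facet normal 0.690 0.679 -0.252
outer loop
vertex -0.906 -1.379 0.659
vertex -0.021 -1.948 1.552
vertex -0.456 -2.194 -0.305
endloop
endfacet
facet normal -0.915 0.063 -0.400
outer loop
vertex -0.151 0.532 3.064
vertex 0.178 1.004 2.385
vertex 0.057 -0.542 2.42
endloop
endfacet
facet normal -0.370 -0.529 0.764
outer loop
vertex 0.962 -0.604 2.815
vertex -0.151 0.532 3.064
vertex 0.057 -0.542 2.42
endloop
endfacet
facet normal -0.915 0.063 -0.399
outer loop
vertex 0.057 -0.542 2.42
vertex 0.178 1.004 2.385
vertex 0.386 -0.071 1.74
endloop
endfacet
facet normal 0.163 -0.846 -0.507
outer loop
vertex 0.386 -0.071 1.74
vertex 0.962 -0.604 2.815
vertex 0.057 -0.542 2.42
endloop
endfacet
facet normal -0.164 0.845 0.508
outer loop
vertex -0.151 0.532 3.064
vertex 1.083 0.942 2.78
vertex 0.178 1.004 2.385
endloop
endfacet
facet normal -0.370 -0.530 0.763
outer loop
vertex 0.754 0.471 3.46
vertex -0.151 0.532 3.064
vertex 0.962 -0.604 2.815
endloop
endfacet
facet normal -0.165 0.846 0.507
outer loop
vertex 0.754 0.471 3.46
vertex 1.083 0.942 2.78
vertex -0.151 0.532 3.064
endloop
endfacet
facet normal 0.370 0.530 -0.764
outer loop
vertex 0.178 1.004 2.385
vertex 1.083 0.942 2.78
vertex 0.386 -0.071 1.74
endloop
endfacet
facet normal 0.165 -0.846 -0.508
outer loop
vertex 1.291 -0.132 2.136
vertex 0.962 -0.604 2.815
vertex 0.386 -0.071 1.74
endloop
endfacet
facet normal 0.370 0.529 -0.764
outer loop
vertex 0.386 -0.071 1.74
vertex 1.083 0.942 2.78
vertex 1.291 -0.132 2.136
endloop
endfacet
facet normal 0.915 -0.063 0.400
outer loop
vertex 1.291 -0.132 2.136
vertex 0.754 0.471 3.46
vertex 0.962 -0.604 2.815
endloop
endfacet
facet normal 0.915 -0.062 0.399
outer loop
vertex 1.083 0.942 2.78
vertex 0.754 0.471 3.46
vertex 1.291 -0.132 2.136
endloop
endfacet

endsolid


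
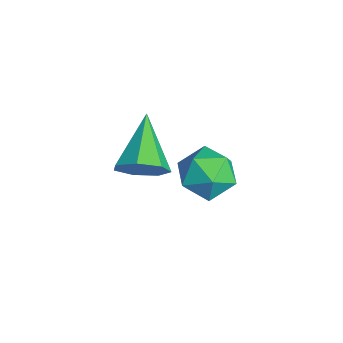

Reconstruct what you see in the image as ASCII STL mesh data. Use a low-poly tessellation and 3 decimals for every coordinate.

solid 
facet normal -0.291 0.144 0.946
outer loop
vertex -3.823 -1.282 -3.407
vertex -3.059 -1.923 -3.074
vertex -2.874 -0.893 -3.174
endloop
endfacet
facet normal -0.429 0.719 0.546
outer loop
vertex -3.823 -1.282 -3.407
vertex -2.874 -0.893 -3.174
vertex -3.387 -0.552 -4.026
endloop
endfacet
facet normal -0.855 0.519 0.010
outer loop
vertex -3.823 -1.282 -3.407
vertex -3.387 -0.552 -4.026
vertex -3.889 -1.371 -4.453
endloop
endfacet
facet normal -0.980 -0.181 0.077
outer loop
vertex -3.823 -1.282 -3.407
vertex -3.889 -1.371 -4.453
vertex -3.686 -2.219 -3.865
endloop
endfacet
facet normal -0.632 -0.413 0.656
outer loop
vertex -3.823 -1.282 -3.407
vertex -3.686 -2.219 -3.865
vertex -3.059 -1.923 -3.074
endloop
endfacet
facet normal 0.186 0.946 0.267
outer loop
vertex -3.387 -0.552 -4.026
vertex -2.874 -0.893 -3.174
vertex -2.354 -0.741 -4.075
endloop
endfacet
facet normal 0.409 0.015 0.912
outer loop
vertex -2.874 -0.893 -3.174
vertex -3.059 -1.923 -3.074
vertex -2.151 -1.589 -3.487
endloop
endfacet
facet normal -0.141 -0.885 0.443
outer loop
vertex -3.059 -1.923 -3.074
vertex -3.686 -2.219 -3.865
vertex -2.653 -2.408 -3.914
endloop
endfacet
facet normal -0.705 -0.510 -0.493
outer loop
vertex -3.686 -2.219 -3.865
vertex -3.889 -1.371 -4.453
vertex -3.166 -2.067 -4.766
endloop
endfacet
facet normal -0.502 0.621 -0.601
outer loop
vertex -3.889 -1.371 -4.453
vertex -3.387 -0.552 -4.026
vertex -2.981 -1.037 -4.866
endloop
endfacet
facet normal 0.980 0.181 -0.077
outer loop
vertex -2.217 -1.678 -4.533
vertex -2.354 -0.741 -4.075
vertex -2.151 -1.589 -3.487
endloop
endfacet
facet normal 0.855 -0.519 -0.010
outer loop
vertex -2.217 -1.678 -4.533
vertex -2.151 -1.589 -3.487
vertex -2.653 -2.408 -3.914
endloop
endfacet
facet normal 0.429 -0.719 -0.546
outer loop
vertex -2.217 -1.678 -4.533
vertex -2.653 -2.408 -3.914
vertex -3.166 -2.067 -4.766
endloop
endfacet
facet normal 0.291 -0.144 -0.946
outer loop
vertex -2.217 -1.678 -4.533
vertex -3.166 -2.067 -4.766
vertex -2.981 -1.037 -4.866
endloop
endfacet
facet normal 0.632 0.413 -0.656
outer loop
vertex -2.217 -1.678 -4.533
vertex -2.981 -1.037 -4.866
vertex -2.354 -0.741 -4.075
endloop
endfacet
facet normal 0.705 0.510 0.493
outer loop
vertex -2.151 -1.589 -3.487
vertex -2.354 -0.741 -4.075
vertex -2.874 -0.893 -3.174
endloop
endfacet
facet normal 0.502 -0.621 0.601
outer loop
vertex -2.653 -2.408 -3.914
vertex -2.151 -1.589 -3.487
vertex -3.059 -1.923 -3.074
endloop
endfacet
facet normal -0.186 -0.946 -0.267
outer loop
vertex -3.166 -2.067 -4.766
vertex -2.653 -2.408 -3.914
vertex -3.686 -2.219 -3.865
endloop
endfacet
facet normal -0.409 -0.015 -0.912
outer loop
vertex -2.981 -1.037 -4.866
vertex -3.166 -2.067 -4.766
vertex -3.889 -1.371 -4.453
endloop
endfacet
facet normal 0.141 0.885 -0.443
outer loop
vertex -2.354 -0.741 -4.075
vertex -2.981 -1.037 -4.866
vertex -3.387 -0.552 -4.026
endloop
endfacet
facet normal 0.812 -0.335 -0.478
outer loop
vertex -0.56 -3.711 -0.226
vertex -1.066 -4.172 -0.763
vertex -0.782 -3.355 -0.853
endloop
endfacet
facet normal 0.170 0.882 0.440
outer loop
vertex -0.56 -3.711 -0.226
vertex -0.782 -3.355 -0.853
vertex -2.674 -3.508 0.183
endloop
endfacet
facet normal 0.812 -0.335 -0.477
outer loop
vertex -0.782 -3.355 -0.853
vertex -1.066 -4.172 -0.763
vertex -1.218 -3.614 -1.413
endloop
endfacet
facet normal -0.220 0.939 -0.263
outer loop
vertex -0.782 -3.355 -0.853
vertex -1.218 -3.614 -1.413
vertex -2.674 -3.508 0.183
endloop
endfacet
facet normal 0.812 -0.335 -0.478
outer loop
vertex -1.218 -3.614 -1.413
vertex -1.066 -4.172 -0.763
vertex -1.539 -4.294 -1.482
endloop
endfacet
facet normal -0.670 0.381 -0.637
outer loop
vertex -1.218 -3.614 -1.413
vertex -1.539 -4.294 -1.482
vertex -2.674 -3.508 0.183
endloop
endfacet
facet normal 0.812 -0.336 -0.477
outer loop
vertex -1.539 -4.294 -1.482
vertex -1.066 -4.172 -0.763
vertex -1.505 -4.882 -1.01
endloop
endfacet
facet normal -0.840 -0.368 -0.399
outer loop
vertex -1.539 -4.294 -1.482
vertex -1.505 -4.882 -1.01
vertex -2.674 -3.508 0.183
endloop
endfacet
facet normal 0.812 -0.336 -0.477
outer loop
vertex -1.505 -4.882 -1.01
vertex -1.066 -4.172 -0.763
vertex -1.14 -4.935 -0.351
endloop
endfacet
facet normal -0.602 -0.750 0.273
outer loop
vertex -1.505 -4.882 -1.01
vertex -1.14 -4.935 -0.351
vertex -2.674 -3.508 0.183
endloop
endfacet
facet normal 0.812 -0.336 -0.477
outer loop
vertex -1.14 -4.935 -0.351
vertex -1.066 -4.172 -0.763
vertex -0.719 -4.414 -0.002
endloop
endfacet
facet normal -0.137 -0.473 0.871
outer loop
vertex -1.14 -4.935 -0.351
vertex -0.719 -4.414 -0.002
vertex -2.674 -3.508 0.183
endloop
endfacet
facet normal 0.812 -0.336 -0.477
outer loop
vertex -0.719 -4.414 -0.002
vertex -1.066 -4.172 -0.763
vertex -0.56 -3.711 -0.226
endloop
endfacet
facet normal 0.207 0.254 0.945
outer loop
vertex -0.719 -4.414 -0.002
vertex -0.56 -3.711 -0.226
vertex -2.674 -3.508 0.183
endloop
endfacet

endsolid


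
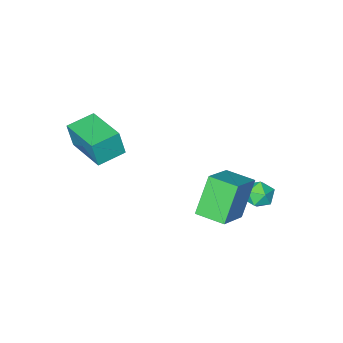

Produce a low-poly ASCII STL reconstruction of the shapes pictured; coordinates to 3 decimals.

solid 
facet normal -0.354 0.905 0.235
outer loop
vertex -3.526 1.36 -3.994
vertex -3.993 1.039 -3.461
vertex -3.277 1.268 -3.263
endloop
endfacet
facet normal 0.321 0.947 0.010
outer loop
vertex -3.526 1.36 -3.994
vertex -3.277 1.268 -3.263
vertex -2.801 1.113 -3.858
endloop
endfacet
facet normal 0.352 0.674 -0.650
outer loop
vertex -3.526 1.36 -3.994
vertex -2.801 1.113 -3.858
vertex -3.224 0.787 -4.425
endloop
endfacet
facet normal -0.307 0.464 -0.831
outer loop
vertex -3.526 1.36 -3.994
vertex -3.224 0.787 -4.425
vertex -3.96 0.741 -4.179
endloop
endfacet
facet normal -0.742 0.606 -0.286
outer loop
vertex -3.526 1.36 -3.994
vertex -3.96 0.741 -4.179
vertex -3.993 1.039 -3.461
endloop
endfacet
facet normal 0.721 0.539 0.436
outer loop
vertex -2.801 1.113 -3.858
vertex -3.277 1.268 -3.263
vertex -2.82 0.639 -3.241
endloop
endfacet
facet normal -0.372 0.471 0.800
outer loop
vertex -3.277 1.268 -3.263
vertex -3.993 1.039 -3.461
vertex -3.556 0.593 -2.995
endloop
endfacet
facet normal -0.999 -0.013 -0.041
outer loop
vertex -3.993 1.039 -3.461
vertex -3.96 0.741 -4.179
vertex -3.979 0.267 -3.562
endloop
endfacet
facet normal -0.293 -0.246 -0.924
outer loop
vertex -3.96 0.741 -4.179
vertex -3.224 0.787 -4.425
vertex -3.503 0.112 -4.157
endloop
endfacet
facet normal 0.770 0.096 -0.630
outer loop
vertex -3.224 0.787 -4.425
vertex -2.801 1.113 -3.858
vertex -2.787 0.341 -3.959
endloop
endfacet
facet normal 0.307 -0.464 0.831
outer loop
vertex -3.254 0.02 -3.426
vertex -2.82 0.639 -3.241
vertex -3.556 0.593 -2.995
endloop
endfacet
facet normal -0.352 -0.674 0.650
outer loop
vertex -3.254 0.02 -3.426
vertex -3.556 0.593 -2.995
vertex -3.979 0.267 -3.562
endloop
endfacet
facet normal -0.321 -0.947 -0.010
outer loop
vertex -3.254 0.02 -3.426
vertex -3.979 0.267 -3.562
vertex -3.503 0.112 -4.157
endloop
endfacet
facet normal 0.354 -0.905 -0.235
outer loop
vertex -3.254 0.02 -3.426
vertex -3.503 0.112 -4.157
vertex -2.787 0.341 -3.959
endloop
endfacet
facet normal 0.742 -0.606 0.286
outer loop
vertex -3.254 0.02 -3.426
vertex -2.787 0.341 -3.959
vertex -2.82 0.639 -3.241
endloop
endfacet
facet normal 0.293 0.246 0.924
outer loop
vertex -3.556 0.593 -2.995
vertex -2.82 0.639 -3.241
vertex -3.277 1.268 -3.263
endloop
endfacet
facet normal -0.770 -0.096 0.630
outer loop
vertex -3.979 0.267 -3.562
vertex -3.556 0.593 -2.995
vertex -3.993 1.039 -3.461
endloop
endfacet
facet normal -0.721 -0.539 -0.436
outer loop
vertex -3.503 0.112 -4.157
vertex -3.979 0.267 -3.562
vertex -3.96 0.741 -4.179
endloop
endfacet
facet normal 0.372 -0.471 -0.800
outer loop
vertex -2.787 0.341 -3.959
vertex -3.503 0.112 -4.157
vertex -3.224 0.787 -4.425
endloop
endfacet
facet normal 0.999 0.013 0.041
outer loop
vertex -2.82 0.639 -3.241
vertex -2.787 0.341 -3.959
vertex -2.801 1.113 -3.858
endloop
endfacet
facet normal -0.777 -0.372 -0.507
outer loop
vertex -2.49 -0.456 -2.365
vertex -3.058 0.822 -2.431
vertex -1.505 -0.109 -4.129
endloop
endfacet
facet normal 0.406 -0.913 0.047
outer loop
vertex 0.058 0.638 -3.109
vertex -2.49 -0.456 -2.365
vertex -1.505 -0.109 -4.129
endloop
endfacet
facet normal -0.777 -0.372 -0.507
outer loop
vertex -1.505 -0.109 -4.129
vertex -3.058 0.822 -2.431
vertex -2.073 1.168 -4.195
endloop
endfacet
facet normal 0.481 0.169 -0.860
outer loop
vertex -2.073 1.168 -4.195
vertex 0.058 0.638 -3.109
vertex -1.505 -0.109 -4.129
endloop
endfacet
facet normal -0.481 -0.169 0.860
outer loop
vertex -2.49 -0.456 -2.365
vertex -1.495 1.569 -1.411
vertex -3.058 0.822 -2.431
endloop
endfacet
facet normal 0.406 -0.913 0.048
outer loop
vertex -0.927 0.292 -1.345
vertex -2.49 -0.456 -2.365
vertex 0.058 0.638 -3.109
endloop
endfacet
facet normal -0.481 -0.169 0.860
outer loop
vertex -0.927 0.292 -1.345
vertex -1.495 1.569 -1.411
vertex -2.49 -0.456 -2.365
endloop
endfacet
facet normal -0.405 0.913 -0.047
outer loop
vertex -3.058 0.822 -2.431
vertex -1.495 1.569 -1.411
vertex -2.073 1.168 -4.195
endloop
endfacet
facet normal 0.481 0.169 -0.860
outer loop
vertex -0.51 1.916 -3.175
vertex 0.058 0.638 -3.109
vertex -2.073 1.168 -4.195
endloop
endfacet
facet normal -0.406 0.913 -0.047
outer loop
vertex -2.073 1.168 -4.195
vertex -1.495 1.569 -1.411
vertex -0.51 1.916 -3.175
endloop
endfacet
facet normal 0.778 0.372 0.507
outer loop
vertex -0.51 1.916 -3.175
vertex -0.927 0.292 -1.345
vertex 0.058 0.638 -3.109
endloop
endfacet
facet normal 0.777 0.372 0.507
outer loop
vertex -1.495 1.569 -1.411
vertex -0.927 0.292 -1.345
vertex -0.51 1.916 -3.175
endloop
endfacet
facet normal -0.985 0.070 0.155
outer loop
vertex 1.656 -4.427 0.964
vertex 1.851 -2.272 1.232
vertex 1.469 -4.252 -0.301
endloop
endfacet
facet normal -0.090 -0.988 -0.123
outer loop
vertex 2.809 -4.348 -0.512
vertex 1.656 -4.427 0.964
vertex 1.469 -4.252 -0.301
endloop
endfacet
facet normal -0.985 0.070 0.155
outer loop
vertex 1.469 -4.252 -0.301
vertex 1.851 -2.272 1.232
vertex 1.664 -2.098 -0.032
endloop
endfacet
facet normal -0.145 0.136 -0.980
outer loop
vertex 1.664 -2.098 -0.032
vertex 2.809 -4.348 -0.512
vertex 1.469 -4.252 -0.301
endloop
endfacet
facet normal 0.145 -0.135 0.980
outer loop
vertex 1.656 -4.427 0.964
vertex 3.191 -2.368 1.021
vertex 1.851 -2.272 1.232
endloop
endfacet
facet normal -0.090 -0.988 -0.123
outer loop
vertex 2.996 -4.522 0.752
vertex 1.656 -4.427 0.964
vertex 2.809 -4.348 -0.512
endloop
endfacet
facet normal 0.145 -0.136 0.980
outer loop
vertex 2.996 -4.522 0.752
vertex 3.191 -2.368 1.021
vertex 1.656 -4.427 0.964
endloop
endfacet
facet normal 0.090 0.988 0.123
outer loop
vertex 1.851 -2.272 1.232
vertex 3.191 -2.368 1.021
vertex 1.664 -2.098 -0.032
endloop
endfacet
facet normal -0.145 0.135 -0.980
outer loop
vertex 3.004 -2.193 -0.244
vertex 2.809 -4.348 -0.512
vertex 1.664 -2.098 -0.032
endloop
endfacet
facet normal 0.090 0.988 0.123
outer loop
vertex 1.664 -2.098 -0.032
vertex 3.191 -2.368 1.021
vertex 3.004 -2.193 -0.244
endloop
endfacet
facet normal 0.985 -0.070 -0.155
outer loop
vertex 3.004 -2.193 -0.244
vertex 2.996 -4.522 0.752
vertex 2.809 -4.348 -0.512
endloop
endfacet
facet normal 0.985 -0.070 -0.155
outer loop
vertex 3.191 -2.368 1.021
vertex 2.996 -4.522 0.752
vertex 3.004 -2.193 -0.244
endloop
endfacet

endsolid


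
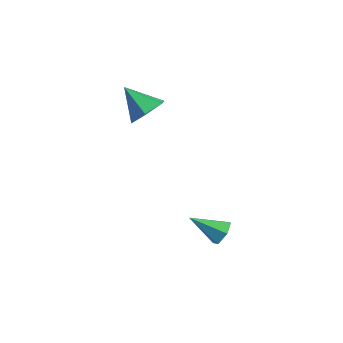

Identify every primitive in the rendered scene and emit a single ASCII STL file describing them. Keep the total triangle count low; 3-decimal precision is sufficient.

solid 
facet normal 0.750 0.190 -0.633
outer loop
vertex -2.305 -3.903 2.916
vertex -2.876 -3.337 2.41
vertex -2.363 -2.979 3.125
endloop
endfacet
facet normal 0.245 -0.199 0.949
outer loop
vertex -2.305 -3.903 2.916
vertex -2.363 -2.979 3.125
vertex -4.084 -3.643 3.43
endloop
endfacet
facet normal 0.750 0.191 -0.634
outer loop
vertex -2.363 -2.979 3.125
vertex -2.876 -3.337 2.41
vertex -2.934 -2.412 2.62
endloop
endfacet
facet normal -0.095 0.607 0.789
outer loop
vertex -2.363 -2.979 3.125
vertex -2.934 -2.412 2.62
vertex -4.084 -3.643 3.43
endloop
endfacet
facet normal 0.750 0.191 -0.634
outer loop
vertex -2.934 -2.412 2.62
vertex -2.876 -3.337 2.41
vertex -3.447 -2.77 1.905
endloop
endfacet
facet normal -0.681 0.721 0.128
outer loop
vertex -2.934 -2.412 2.62
vertex -3.447 -2.77 1.905
vertex -4.084 -3.643 3.43
endloop
endfacet
facet normal 0.750 0.191 -0.633
outer loop
vertex -3.447 -2.77 1.905
vertex -2.876 -3.337 2.41
vertex -3.389 -3.694 1.695
endloop
endfacet
facet normal -0.928 0.026 -0.372
outer loop
vertex -3.447 -2.77 1.905
vertex -3.389 -3.694 1.695
vertex -4.084 -3.643 3.43
endloop
endfacet
facet normal 0.750 0.190 -0.633
outer loop
vertex -3.389 -3.694 1.695
vertex -2.876 -3.337 2.41
vertex -2.818 -4.261 2.201
endloop
endfacet
facet normal -0.587 -0.781 -0.212
outer loop
vertex -3.389 -3.694 1.695
vertex -2.818 -4.261 2.201
vertex -4.084 -3.643 3.43
endloop
endfacet
facet normal 0.750 0.190 -0.633
outer loop
vertex -2.818 -4.261 2.201
vertex -2.876 -3.337 2.41
vertex -2.305 -3.903 2.916
endloop
endfacet
facet normal -0.001 -0.894 0.448
outer loop
vertex -2.818 -4.261 2.201
vertex -2.305 -3.903 2.916
vertex -4.084 -3.643 3.43
endloop
endfacet
facet normal 0.615 0.585 -0.529
outer loop
vertex 1.777 -3.34 -3.164
vertex 1.381 -2.804 -3.031
vertex 1.892 -2.961 -2.611
endloop
endfacet
facet normal 0.515 -0.753 0.409
outer loop
vertex 1.777 -3.34 -3.164
vertex 1.892 -2.961 -2.611
vertex 0.379 -3.756 -2.169
endloop
endfacet
facet normal 0.615 0.584 -0.530
outer loop
vertex 1.892 -2.961 -2.611
vertex 1.381 -2.804 -3.031
vertex 1.496 -2.424 -2.479
endloop
endfacet
facet normal 0.290 -0.021 0.957
outer loop
vertex 1.892 -2.961 -2.611
vertex 1.496 -2.424 -2.479
vertex 0.379 -3.756 -2.169
endloop
endfacet
facet normal 0.615 0.584 -0.530
outer loop
vertex 1.496 -2.424 -2.479
vertex 1.381 -2.804 -3.031
vertex 0.985 -2.267 -2.899
endloop
endfacet
facet normal -0.434 0.533 0.727
outer loop
vertex 1.496 -2.424 -2.479
vertex 0.985 -2.267 -2.899
vertex 0.379 -3.756 -2.169
endloop
endfacet
facet normal 0.616 0.584 -0.529
outer loop
vertex 0.985 -2.267 -2.899
vertex 1.381 -2.804 -3.031
vertex 0.87 -2.646 -3.451
endloop
endfacet
facet normal -0.933 0.356 -0.050
outer loop
vertex 0.985 -2.267 -2.899
vertex 0.87 -2.646 -3.451
vertex 0.379 -3.756 -2.169
endloop
endfacet
facet normal 0.615 0.585 -0.529
outer loop
vertex 0.87 -2.646 -3.451
vertex 1.381 -2.804 -3.031
vertex 1.266 -3.183 -3.584
endloop
endfacet
facet normal -0.709 -0.375 -0.597
outer loop
vertex 0.87 -2.646 -3.451
vertex 1.266 -3.183 -3.584
vertex 0.379 -3.756 -2.169
endloop
endfacet
facet normal 0.615 0.585 -0.529
outer loop
vertex 1.266 -3.183 -3.584
vertex 1.381 -2.804 -3.031
vertex 1.777 -3.34 -3.164
endloop
endfacet
facet normal 0.016 -0.930 -0.367
outer loop
vertex 1.266 -3.183 -3.584
vertex 1.777 -3.34 -3.164
vertex 0.379 -3.756 -2.169
endloop
endfacet

endsolid


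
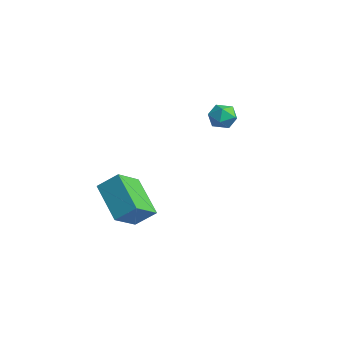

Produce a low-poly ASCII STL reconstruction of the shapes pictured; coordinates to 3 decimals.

solid 
facet normal -0.895 0.161 -0.415
outer loop
vertex -3.802 3.193 1.633
vertex -4.098 2.732 2.093
vertex -4.052 3.425 2.262
endloop
endfacet
facet normal -0.484 0.741 -0.466
outer loop
vertex -3.802 3.193 1.633
vertex -4.052 3.425 2.262
vertex -3.43 3.673 2.01
endloop
endfacet
facet normal 0.109 0.561 -0.821
outer loop
vertex -3.802 3.193 1.633
vertex -3.43 3.673 2.01
vertex -3.092 3.133 1.686
endloop
endfacet
facet normal 0.063 -0.131 -0.989
outer loop
vertex -3.802 3.193 1.633
vertex -3.092 3.133 1.686
vertex -3.504 2.552 1.737
endloop
endfacet
facet normal -0.558 -0.379 -0.739
outer loop
vertex -3.802 3.193 1.633
vertex -3.504 2.552 1.737
vertex -4.098 2.732 2.093
endloop
endfacet
facet normal -0.294 0.936 0.195
outer loop
vertex -3.43 3.673 2.01
vertex -4.052 3.425 2.262
vertex -3.496 3.508 2.703
endloop
endfacet
facet normal -0.961 -0.004 0.277
outer loop
vertex -4.052 3.425 2.262
vertex -4.098 2.732 2.093
vertex -3.908 2.927 2.754
endloop
endfacet
facet normal -0.414 -0.876 -0.248
outer loop
vertex -4.098 2.732 2.093
vertex -3.504 2.552 1.737
vertex -3.57 2.387 2.43
endloop
endfacet
facet normal 0.589 -0.475 -0.653
outer loop
vertex -3.504 2.552 1.737
vertex -3.092 3.133 1.686
vertex -2.948 2.635 2.178
endloop
endfacet
facet normal 0.664 0.644 -0.381
outer loop
vertex -3.092 3.133 1.686
vertex -3.43 3.673 2.01
vertex -2.902 3.328 2.347
endloop
endfacet
facet normal -0.063 0.131 0.989
outer loop
vertex -3.198 2.867 2.807
vertex -3.496 3.508 2.703
vertex -3.908 2.927 2.754
endloop
endfacet
facet normal -0.109 -0.561 0.821
outer loop
vertex -3.198 2.867 2.807
vertex -3.908 2.927 2.754
vertex -3.57 2.387 2.43
endloop
endfacet
facet normal 0.484 -0.741 0.466
outer loop
vertex -3.198 2.867 2.807
vertex -3.57 2.387 2.43
vertex -2.948 2.635 2.178
endloop
endfacet
facet normal 0.895 -0.161 0.415
outer loop
vertex -3.198 2.867 2.807
vertex -2.948 2.635 2.178
vertex -2.902 3.328 2.347
endloop
endfacet
facet normal 0.558 0.379 0.739
outer loop
vertex -3.198 2.867 2.807
vertex -2.902 3.328 2.347
vertex -3.496 3.508 2.703
endloop
endfacet
facet normal -0.589 0.475 0.653
outer loop
vertex -3.908 2.927 2.754
vertex -3.496 3.508 2.703
vertex -4.052 3.425 2.262
endloop
endfacet
facet normal -0.664 -0.644 0.381
outer loop
vertex -3.57 2.387 2.43
vertex -3.908 2.927 2.754
vertex -4.098 2.732 2.093
endloop
endfacet
facet normal 0.294 -0.936 -0.195
outer loop
vertex -2.948 2.635 2.178
vertex -3.57 2.387 2.43
vertex -3.504 2.552 1.737
endloop
endfacet
facet normal 0.961 0.004 -0.277
outer loop
vertex -2.902 3.328 2.347
vertex -2.948 2.635 2.178
vertex -3.092 3.133 1.686
endloop
endfacet
facet normal 0.414 0.876 0.248
outer loop
vertex -3.496 3.508 2.703
vertex -2.902 3.328 2.347
vertex -3.43 3.673 2.01
endloop
endfacet
facet normal -0.413 -0.652 -0.636
outer loop
vertex -2.345 -3.151 -0.086
vertex -2.913 -2.021 -0.875
vertex -0.658 -3.102 -1.231
endloop
endfacet
facet normal 0.381 -0.758 0.529
outer loop
vertex -0.187 -2.359 -0.505
vertex -2.345 -3.151 -0.086
vertex -0.658 -3.102 -1.231
endloop
endfacet
facet normal -0.413 -0.651 -0.637
outer loop
vertex -0.658 -3.102 -1.231
vertex -2.913 -2.021 -0.875
vertex -1.225 -1.972 -2.019
endloop
endfacet
facet normal 0.827 0.024 -0.561
outer loop
vertex -1.225 -1.972 -2.019
vertex -0.187 -2.359 -0.505
vertex -0.658 -3.102 -1.231
endloop
endfacet
facet normal -0.827 -0.024 0.561
outer loop
vertex -2.345 -3.151 -0.086
vertex -2.442 -1.278 -0.149
vertex -2.913 -2.021 -0.875
endloop
endfacet
facet normal 0.381 -0.758 0.530
outer loop
vertex -1.875 -2.408 0.639
vertex -2.345 -3.151 -0.086
vertex -0.187 -2.359 -0.505
endloop
endfacet
facet normal -0.827 -0.024 0.561
outer loop
vertex -1.875 -2.408 0.639
vertex -2.442 -1.278 -0.149
vertex -2.345 -3.151 -0.086
endloop
endfacet
facet normal -0.381 0.758 -0.529
outer loop
vertex -2.913 -2.021 -0.875
vertex -2.442 -1.278 -0.149
vertex -1.225 -1.972 -2.019
endloop
endfacet
facet normal 0.827 0.024 -0.561
outer loop
vertex -0.755 -1.229 -1.294
vertex -0.187 -2.359 -0.505
vertex -1.225 -1.972 -2.019
endloop
endfacet
facet normal -0.381 0.758 -0.529
outer loop
vertex -1.225 -1.972 -2.019
vertex -2.442 -1.278 -0.149
vertex -0.755 -1.229 -1.294
endloop
endfacet
facet normal 0.412 0.652 0.636
outer loop
vertex -0.755 -1.229 -1.294
vertex -1.875 -2.408 0.639
vertex -0.187 -2.359 -0.505
endloop
endfacet
facet normal 0.413 0.651 0.637
outer loop
vertex -2.442 -1.278 -0.149
vertex -1.875 -2.408 0.639
vertex -0.755 -1.229 -1.294
endloop
endfacet

endsolid


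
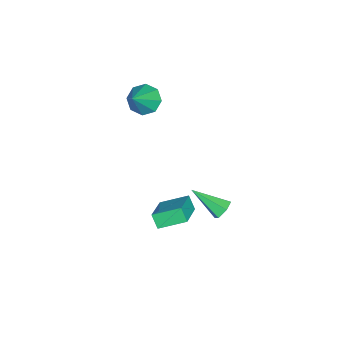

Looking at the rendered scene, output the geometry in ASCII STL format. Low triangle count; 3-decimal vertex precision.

solid 
facet normal 0.062 0.836 -0.545
outer loop
vertex 3.319 3.455 1.602
vertex 3.021 3.78 2.066
vertex 3.659 3.733 2.067
endloop
endfacet
facet normal 0.796 -0.550 -0.253
outer loop
vertex 3.319 3.455 1.602
vertex 3.659 3.733 2.067
vertex 2.899 2.14 3.134
endloop
endfacet
facet normal 0.063 0.837 -0.543
outer loop
vertex 3.659 3.733 2.067
vertex 3.021 3.78 2.066
vertex 3.361 4.057 2.532
endloop
endfacet
facet normal 0.833 -0.027 0.553
outer loop
vertex 3.659 3.733 2.067
vertex 3.361 4.057 2.532
vertex 2.899 2.14 3.134
endloop
endfacet
facet normal 0.063 0.837 -0.543
outer loop
vertex 3.361 4.057 2.532
vertex 3.021 3.78 2.066
vertex 2.723 4.104 2.531
endloop
endfacet
facet normal 0.020 0.295 0.955
outer loop
vertex 3.361 4.057 2.532
vertex 2.723 4.104 2.531
vertex 2.899 2.14 3.134
endloop
endfacet
facet normal 0.063 0.837 -0.543
outer loop
vertex 2.723 4.104 2.531
vertex 3.021 3.78 2.066
vertex 2.383 3.827 2.065
endloop
endfacet
facet normal -0.830 0.094 0.550
outer loop
vertex 2.723 4.104 2.531
vertex 2.383 3.827 2.065
vertex 2.899 2.14 3.134
endloop
endfacet
facet normal 0.062 0.836 -0.545
outer loop
vertex 2.383 3.827 2.065
vertex 3.021 3.78 2.066
vertex 2.68 3.502 1.601
endloop
endfacet
facet normal -0.867 -0.427 -0.256
outer loop
vertex 2.383 3.827 2.065
vertex 2.68 3.502 1.601
vertex 2.899 2.14 3.134
endloop
endfacet
facet normal 0.062 0.836 -0.545
outer loop
vertex 2.68 3.502 1.601
vertex 3.021 3.78 2.066
vertex 3.319 3.455 1.602
endloop
endfacet
facet normal -0.054 -0.750 -0.659
outer loop
vertex 2.68 3.502 1.601
vertex 3.319 3.455 1.602
vertex 2.899 2.14 3.134
endloop
endfacet
facet normal -0.713 0.108 -0.692
outer loop
vertex -3.579 -2.347 1.673
vertex -4.266 -2.454 2.364
vertex -3.78 -1.694 1.982
endloop
endfacet
facet normal 0.886 0.391 -0.251
outer loop
vertex -3.579 -2.347 1.673
vertex -3.78 -1.694 1.982
vertex -2.854 -2.666 3.736
endloop
endfacet
facet normal -0.713 0.107 -0.693
outer loop
vertex -3.78 -1.694 1.982
vertex -4.266 -2.454 2.364
vertex -4.266 -1.485 2.514
endloop
endfacet
facet normal 0.541 0.823 0.171
outer loop
vertex -3.78 -1.694 1.982
vertex -4.266 -1.485 2.514
vertex -2.854 -2.666 3.736
endloop
endfacet
facet normal -0.713 0.107 -0.693
outer loop
vertex -4.266 -1.485 2.514
vertex -4.266 -2.454 2.364
vertex -4.752 -1.844 2.958
endloop
endfacet
facet normal 0.052 0.748 0.662
outer loop
vertex -4.266 -1.485 2.514
vertex -4.752 -1.844 2.958
vertex -2.854 -2.666 3.736
endloop
endfacet
facet normal -0.713 0.106 -0.693
outer loop
vertex -4.752 -1.844 2.958
vertex -4.266 -2.454 2.364
vertex -4.953 -2.561 3.055
endloop
endfacet
facet normal -0.292 0.208 0.933
outer loop
vertex -4.752 -1.844 2.958
vertex -4.953 -2.561 3.055
vertex -2.854 -2.666 3.736
endloop
endfacet
facet normal -0.713 0.107 -0.693
outer loop
vertex -4.953 -2.561 3.055
vertex -4.266 -2.454 2.364
vertex -4.752 -3.214 2.747
endloop
endfacet
facet normal -0.292 -0.480 0.827
outer loop
vertex -4.953 -2.561 3.055
vertex -4.752 -3.214 2.747
vertex -2.854 -2.666 3.736
endloop
endfacet
facet normal -0.713 0.107 -0.692
outer loop
vertex -4.752 -3.214 2.747
vertex -4.266 -2.454 2.364
vertex -4.266 -3.422 2.214
endloop
endfacet
facet normal 0.053 -0.913 0.404
outer loop
vertex -4.752 -3.214 2.747
vertex -4.266 -3.422 2.214
vertex -2.854 -2.666 3.736
endloop
endfacet
facet normal -0.713 0.107 -0.693
outer loop
vertex -4.266 -3.422 2.214
vertex -4.266 -2.454 2.364
vertex -3.78 -3.063 1.77
endloop
endfacet
facet normal 0.540 -0.837 -0.085
outer loop
vertex -4.266 -3.422 2.214
vertex -3.78 -3.063 1.77
vertex -2.854 -2.666 3.736
endloop
endfacet
facet normal -0.713 0.106 -0.693
outer loop
vertex -3.78 -3.063 1.77
vertex -4.266 -2.454 2.364
vertex -3.579 -2.347 1.673
endloop
endfacet
facet normal 0.886 -0.297 -0.357
outer loop
vertex -3.78 -3.063 1.77
vertex -3.579 -2.347 1.673
vertex -2.854 -2.666 3.736
endloop
endfacet
facet normal -0.363 -0.463 0.809
outer loop
vertex 1.834 1.317 0.18
vertex 0.076 1.23 -0.658
vertex 2.217 -0.126 -0.474
endloop
endfacet
facet normal 0.902 0.044 0.430
outer loop
vertex 2.544 0.29 -1.202
vertex 1.834 1.317 0.18
vertex 2.217 -0.126 -0.474
endloop
endfacet
facet normal -0.363 -0.463 0.809
outer loop
vertex 2.217 -0.126 -0.474
vertex 0.076 1.23 -0.658
vertex 0.459 -0.213 -1.312
endloop
endfacet
facet normal 0.235 -0.886 -0.401
outer loop
vertex 0.459 -0.213 -1.312
vertex 2.544 0.29 -1.202
vertex 2.217 -0.126 -0.474
endloop
endfacet
facet normal -0.235 0.886 0.401
outer loop
vertex 1.834 1.317 0.18
vertex 0.403 1.646 -1.386
vertex 0.076 1.23 -0.658
endloop
endfacet
facet normal 0.902 0.044 0.430
outer loop
vertex 2.161 1.733 -0.548
vertex 1.834 1.317 0.18
vertex 2.544 0.29 -1.202
endloop
endfacet
facet normal -0.235 0.886 0.401
outer loop
vertex 2.161 1.733 -0.548
vertex 0.403 1.646 -1.386
vertex 1.834 1.317 0.18
endloop
endfacet
facet normal -0.902 -0.044 -0.430
outer loop
vertex 0.076 1.23 -0.658
vertex 0.403 1.646 -1.386
vertex 0.459 -0.213 -1.312
endloop
endfacet
facet normal 0.235 -0.886 -0.401
outer loop
vertex 0.786 0.203 -2.04
vertex 2.544 0.29 -1.202
vertex 0.459 -0.213 -1.312
endloop
endfacet
facet normal -0.902 -0.044 -0.430
outer loop
vertex 0.459 -0.213 -1.312
vertex 0.403 1.646 -1.386
vertex 0.786 0.203 -2.04
endloop
endfacet
facet normal 0.363 0.463 -0.809
outer loop
vertex 0.786 0.203 -2.04
vertex 2.161 1.733 -0.548
vertex 2.544 0.29 -1.202
endloop
endfacet
facet normal 0.363 0.463 -0.809
outer loop
vertex 0.403 1.646 -1.386
vertex 2.161 1.733 -0.548
vertex 0.786 0.203 -2.04
endloop
endfacet

endsolid


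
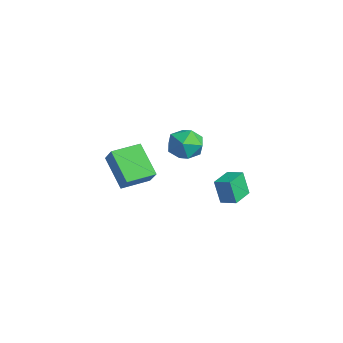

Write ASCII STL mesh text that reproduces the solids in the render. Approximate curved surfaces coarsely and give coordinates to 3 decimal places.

solid 
facet normal -0.753 -0.111 0.649
outer loop
vertex 1.191 -2.751 3.571
vertex 1.056 -1.35 3.653
vertex 0.461 -2.771 2.721
endloop
endfacet
facet normal 0.096 -0.994 -0.059
outer loop
vertex 1.824 -2.57 1.547
vertex 1.191 -2.751 3.571
vertex 0.461 -2.771 2.721
endloop
endfacet
facet normal -0.753 -0.110 0.649
outer loop
vertex 0.461 -2.771 2.721
vertex 1.056 -1.35 3.653
vertex 0.327 -1.37 2.804
endloop
endfacet
facet normal -0.651 -0.017 -0.759
outer loop
vertex 0.327 -1.37 2.804
vertex 1.824 -2.57 1.547
vertex 0.461 -2.771 2.721
endloop
endfacet
facet normal 0.651 0.018 0.759
outer loop
vertex 1.191 -2.751 3.571
vertex 2.419 -1.149 2.479
vertex 1.056 -1.35 3.653
endloop
endfacet
facet normal 0.096 -0.994 -0.059
outer loop
vertex 2.553 -2.55 2.396
vertex 1.191 -2.751 3.571
vertex 1.824 -2.57 1.547
endloop
endfacet
facet normal 0.652 0.017 0.758
outer loop
vertex 2.553 -2.55 2.396
vertex 2.419 -1.149 2.479
vertex 1.191 -2.751 3.571
endloop
endfacet
facet normal -0.096 0.994 0.059
outer loop
vertex 1.056 -1.35 3.653
vertex 2.419 -1.149 2.479
vertex 0.327 -1.37 2.804
endloop
endfacet
facet normal -0.652 -0.018 -0.758
outer loop
vertex 1.689 -1.169 1.629
vertex 1.824 -2.57 1.547
vertex 0.327 -1.37 2.804
endloop
endfacet
facet normal -0.096 0.994 0.059
outer loop
vertex 0.327 -1.37 2.804
vertex 2.419 -1.149 2.479
vertex 1.689 -1.169 1.629
endloop
endfacet
facet normal 0.753 0.111 -0.649
outer loop
vertex 1.689 -1.169 1.629
vertex 2.553 -2.55 2.396
vertex 1.824 -2.57 1.547
endloop
endfacet
facet normal 0.753 0.110 -0.649
outer loop
vertex 2.419 -1.149 2.479
vertex 2.553 -2.55 2.396
vertex 1.689 -1.169 1.629
endloop
endfacet
facet normal -0.607 0.794 -0.024
outer loop
vertex -1.925 4.087 -1.313
vertex -1.273 4.593 -1.071
vertex -1.612 4.288 -2.579
endloop
endfacet
facet normal -0.758 -0.588 -0.281
outer loop
vertex -0.847 3.287 -2.549
vertex -1.925 4.087 -1.313
vertex -1.612 4.288 -2.579
endloop
endfacet
facet normal -0.607 0.794 -0.024
outer loop
vertex -1.612 4.288 -2.579
vertex -1.273 4.593 -1.071
vertex -0.96 4.794 -2.337
endloop
endfacet
facet normal 0.238 0.153 -0.959
outer loop
vertex -0.96 4.794 -2.337
vertex -0.847 3.287 -2.549
vertex -1.612 4.288 -2.579
endloop
endfacet
facet normal -0.238 -0.153 0.959
outer loop
vertex -1.925 4.087 -1.313
vertex -0.508 3.592 -1.041
vertex -1.273 4.593 -1.071
endloop
endfacet
facet normal -0.758 -0.588 -0.281
outer loop
vertex -1.16 3.086 -1.283
vertex -1.925 4.087 -1.313
vertex -0.847 3.287 -2.549
endloop
endfacet
facet normal -0.238 -0.153 0.959
outer loop
vertex -1.16 3.086 -1.283
vertex -0.508 3.592 -1.041
vertex -1.925 4.087 -1.313
endloop
endfacet
facet normal 0.758 0.588 0.281
outer loop
vertex -1.273 4.593 -1.071
vertex -0.508 3.592 -1.041
vertex -0.96 4.794 -2.337
endloop
endfacet
facet normal 0.238 0.153 -0.959
outer loop
vertex -0.195 3.793 -2.307
vertex -0.847 3.287 -2.549
vertex -0.96 4.794 -2.337
endloop
endfacet
facet normal 0.758 0.588 0.281
outer loop
vertex -0.96 4.794 -2.337
vertex -0.508 3.592 -1.041
vertex -0.195 3.793 -2.307
endloop
endfacet
facet normal 0.607 -0.794 0.024
outer loop
vertex -0.195 3.793 -2.307
vertex -1.16 3.086 -1.283
vertex -0.847 3.287 -2.549
endloop
endfacet
facet normal 0.607 -0.794 0.024
outer loop
vertex -0.508 3.592 -1.041
vertex -1.16 3.086 -1.283
vertex -0.195 3.793 -2.307
endloop
endfacet
facet normal 0.288 0.762 0.580
outer loop
vertex -3.28 3.387 0.472
vertex -3.041 2.737 1.207
vertex -2.349 2.999 0.519
endloop
endfacet
facet normal 0.387 0.916 -0.110
outer loop
vertex -3.28 3.387 0.472
vertex -2.349 2.999 0.519
vertex -2.814 3.089 -0.372
endloop
endfacet
facet normal -0.243 0.865 -0.440
outer loop
vertex -3.28 3.387 0.472
vertex -2.814 3.089 -0.372
vertex -3.793 2.883 -0.236
endloop
endfacet
facet normal -0.732 0.680 0.047
outer loop
vertex -3.28 3.387 0.472
vertex -3.793 2.883 -0.236
vertex -3.933 2.665 0.74
endloop
endfacet
facet normal -0.404 0.616 0.676
outer loop
vertex -3.28 3.387 0.472
vertex -3.933 2.665 0.74
vertex -3.041 2.737 1.207
endloop
endfacet
facet normal 0.821 0.421 -0.386
outer loop
vertex -2.814 3.089 -0.372
vertex -2.349 2.999 0.519
vertex -2.287 2.255 -0.16
endloop
endfacet
facet normal 0.661 0.172 0.730
outer loop
vertex -2.349 2.999 0.519
vertex -3.041 2.737 1.207
vertex -2.427 2.037 0.816
endloop
endfacet
facet normal -0.459 -0.065 0.886
outer loop
vertex -3.041 2.737 1.207
vertex -3.933 2.665 0.74
vertex -3.406 1.831 0.952
endloop
endfacet
facet normal -0.990 0.039 -0.133
outer loop
vertex -3.933 2.665 0.74
vertex -3.793 2.883 -0.236
vertex -3.871 1.921 0.061
endloop
endfacet
facet normal -0.199 0.339 -0.919
outer loop
vertex -3.793 2.883 -0.236
vertex -2.814 3.089 -0.372
vertex -3.179 2.183 -0.627
endloop
endfacet
facet normal 0.732 -0.680 -0.047
outer loop
vertex -2.94 1.533 0.108
vertex -2.287 2.255 -0.16
vertex -2.427 2.037 0.816
endloop
endfacet
facet normal 0.243 -0.865 0.440
outer loop
vertex -2.94 1.533 0.108
vertex -2.427 2.037 0.816
vertex -3.406 1.831 0.952
endloop
endfacet
facet normal -0.387 -0.916 0.110
outer loop
vertex -2.94 1.533 0.108
vertex -3.406 1.831 0.952
vertex -3.871 1.921 0.061
endloop
endfacet
facet normal -0.288 -0.762 -0.580
outer loop
vertex -2.94 1.533 0.108
vertex -3.871 1.921 0.061
vertex -3.179 2.183 -0.627
endloop
endfacet
facet normal 0.404 -0.616 -0.676
outer loop
vertex -2.94 1.533 0.108
vertex -3.179 2.183 -0.627
vertex -2.287 2.255 -0.16
endloop
endfacet
facet normal 0.990 -0.039 0.133
outer loop
vertex -2.427 2.037 0.816
vertex -2.287 2.255 -0.16
vertex -2.349 2.999 0.519
endloop
endfacet
facet normal 0.199 -0.339 0.919
outer loop
vertex -3.406 1.831 0.952
vertex -2.427 2.037 0.816
vertex -3.041 2.737 1.207
endloop
endfacet
facet normal -0.821 -0.421 0.386
outer loop
vertex -3.871 1.921 0.061
vertex -3.406 1.831 0.952
vertex -3.933 2.665 0.74
endloop
endfacet
facet normal -0.661 -0.172 -0.730
outer loop
vertex -3.179 2.183 -0.627
vertex -3.871 1.921 0.061
vertex -3.793 2.883 -0.236
endloop
endfacet
facet normal 0.459 0.065 -0.886
outer loop
vertex -2.287 2.255 -0.16
vertex -3.179 2.183 -0.627
vertex -2.814 3.089 -0.372
endloop
endfacet

endsolid
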